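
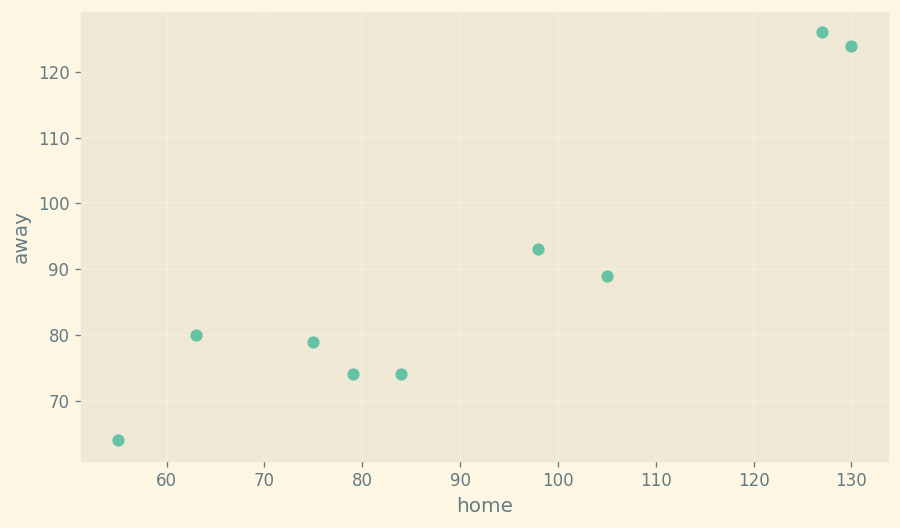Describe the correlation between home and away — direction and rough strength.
Points are positively correlated; strong (|r| ≈ 0.9).

positive, strong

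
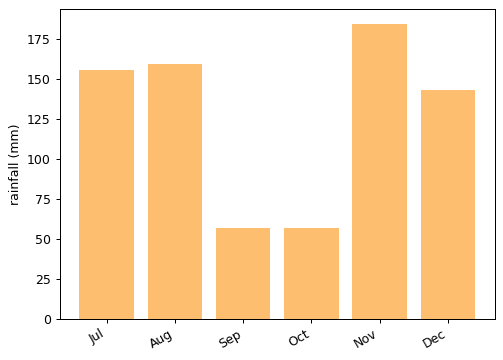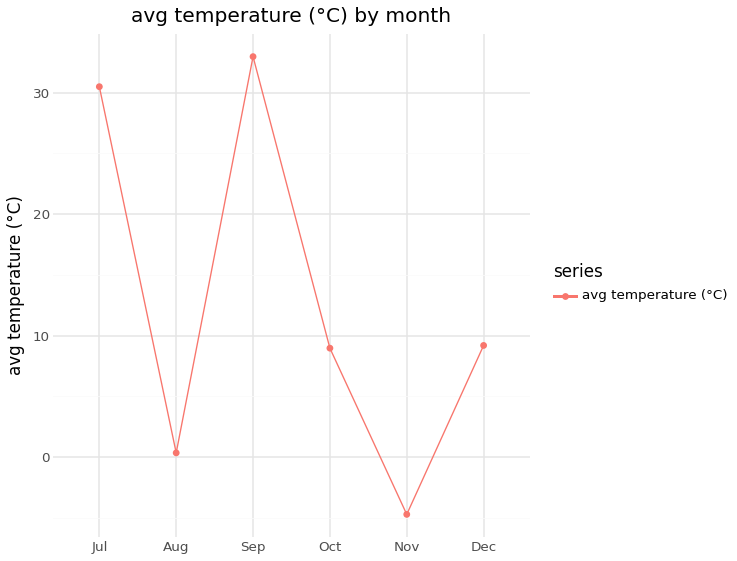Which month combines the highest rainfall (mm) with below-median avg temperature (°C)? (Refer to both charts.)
Nov

Chart 2 median avg temperature (°C) ≈ 10; below-median months: Aug, Oct, Nov. Among those, Nov has the highest rainfall (mm) (≈ 180).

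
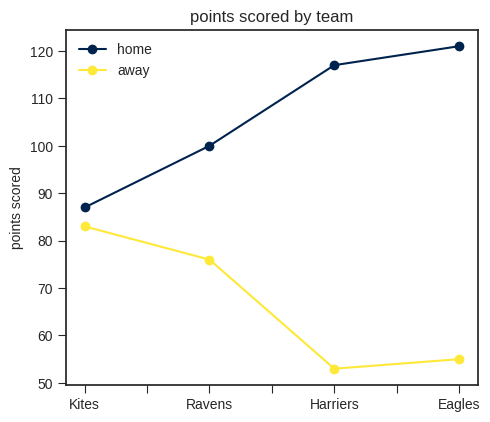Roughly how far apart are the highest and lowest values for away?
≈ 30

Max Kites ≈ 80, min Harriers ≈ 50; range ≈ 30.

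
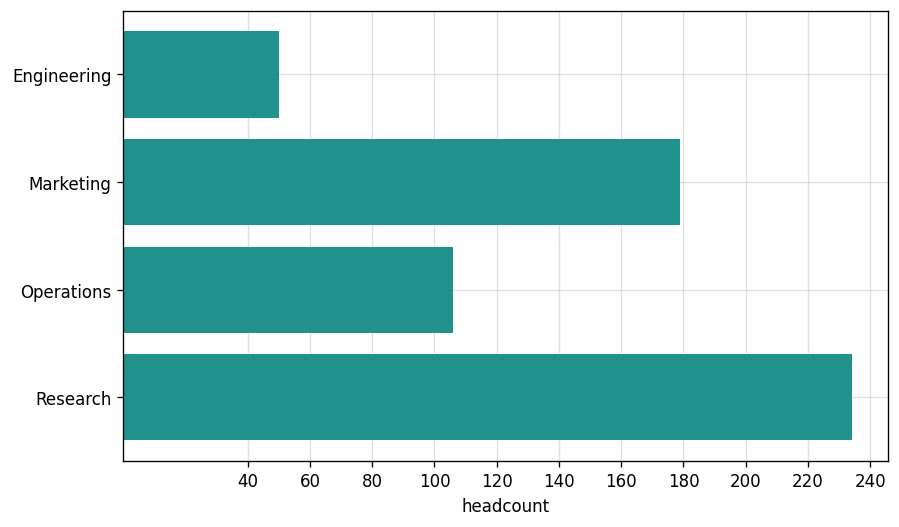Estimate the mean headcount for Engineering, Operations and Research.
≈ 127

(40 + 100 + 240) / 3 ≈ 127.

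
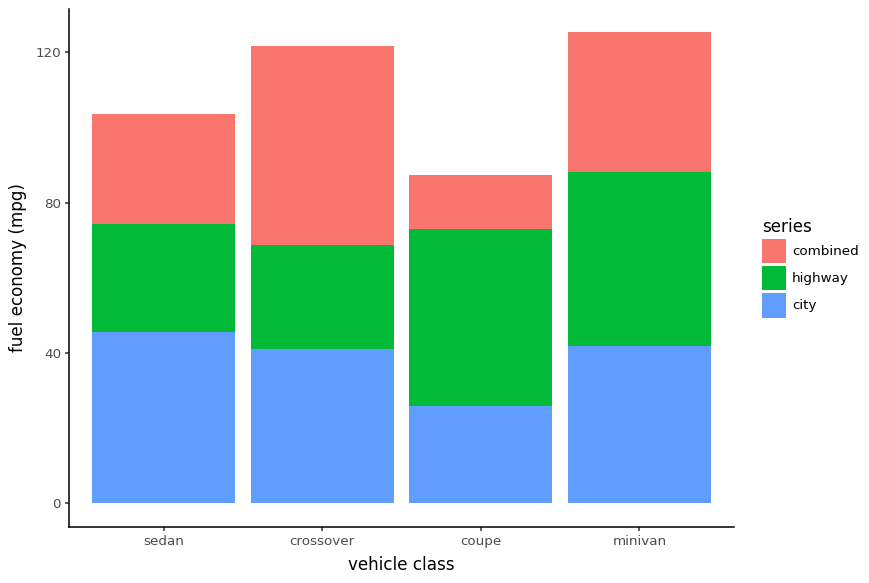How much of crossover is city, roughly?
city top ≈ 40, bottom ≈ 0; segment ≈ 40.

≈ 40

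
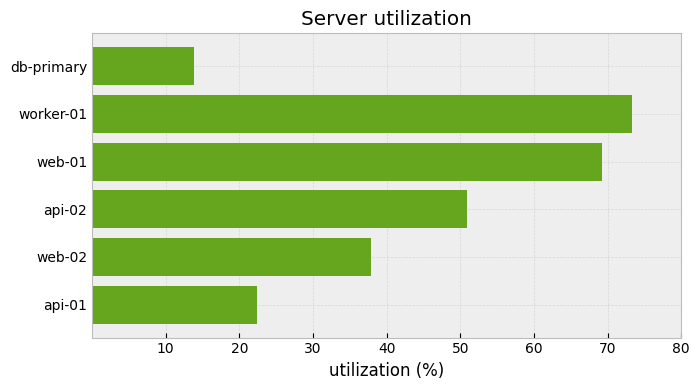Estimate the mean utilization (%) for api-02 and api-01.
(50 + 20) / 2 ≈ 35.

≈ 35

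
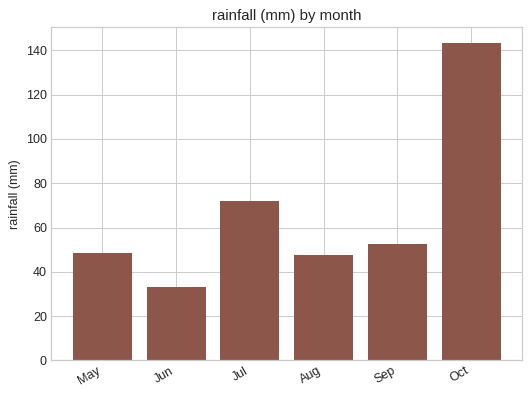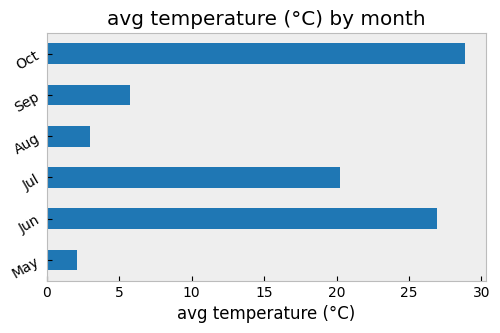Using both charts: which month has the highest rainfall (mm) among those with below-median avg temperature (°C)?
Chart 2 median avg temperature (°C) ≈ 15; below-median months: May, Aug, Sep. Among those, Sep has the highest rainfall (mm) (≈ 60).

Sep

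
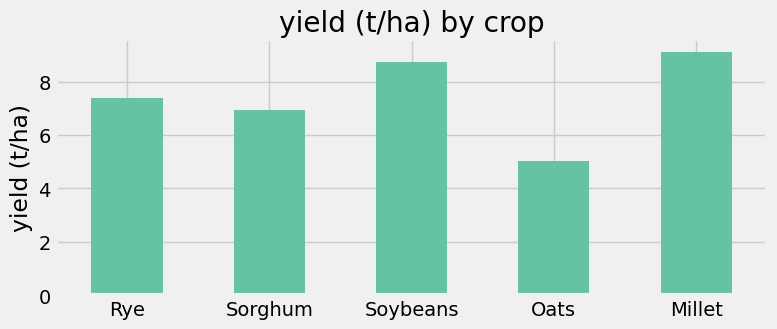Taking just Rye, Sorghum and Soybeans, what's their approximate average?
(7 + 7 + 9) / 3 ≈ 8.

≈ 8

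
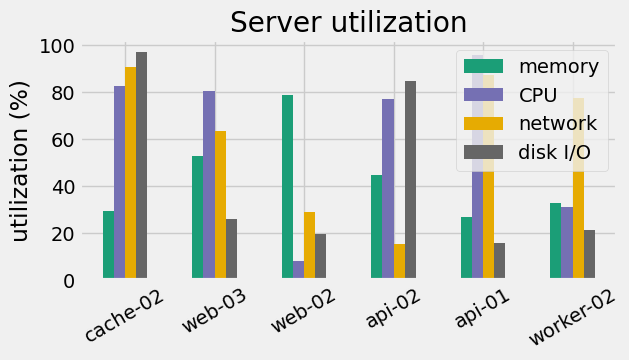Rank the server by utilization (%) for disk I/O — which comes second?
api-02

Top 3 for disk I/O: cache-02 ≈ 100, api-02 ≈ 80, web-03 ≈ 30.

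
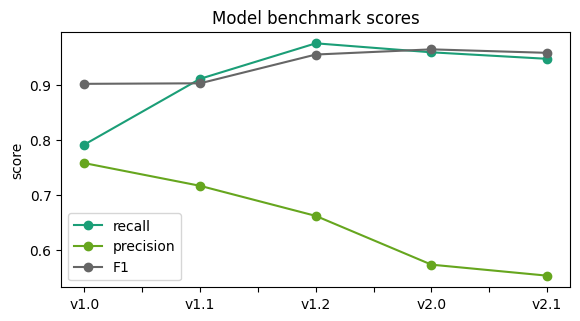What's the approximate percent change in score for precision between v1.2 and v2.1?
v1.2 ≈ 0.65, v2.1 ≈ 0.55; (0.55 − 0.65) / 0.65 ≈ -15.4%.

≈ -15.4%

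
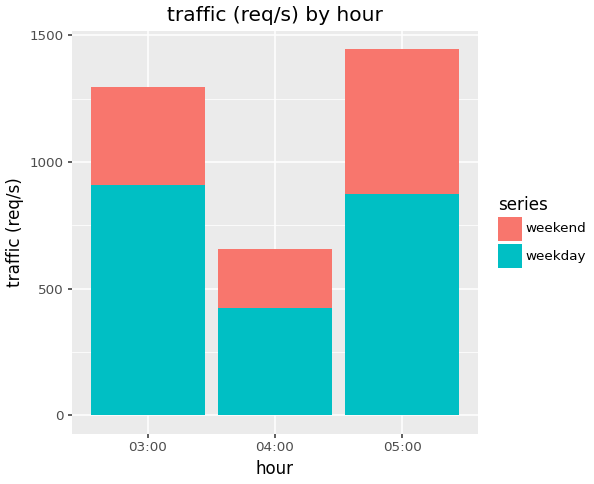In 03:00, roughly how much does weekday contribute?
≈ 1000

weekday top ≈ 1000, bottom ≈ 0; segment ≈ 1000.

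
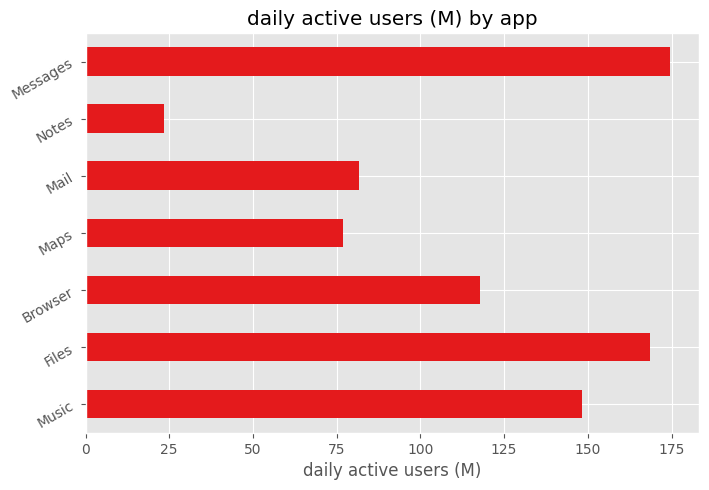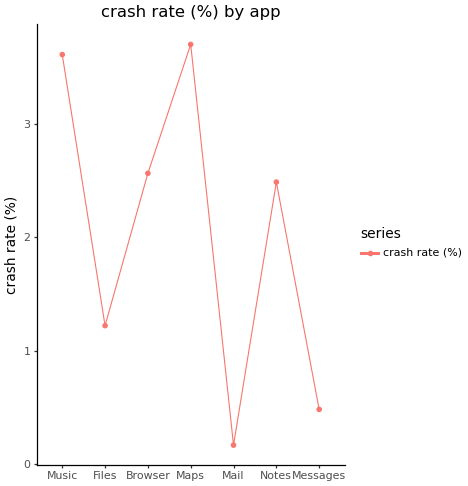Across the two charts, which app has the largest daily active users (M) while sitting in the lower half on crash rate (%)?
Messages

Chart 2 median crash rate (%) ≈ 2.5; below-median apps: Files, Mail, Messages. Among those, Messages has the highest daily active users (M) (≈ 180).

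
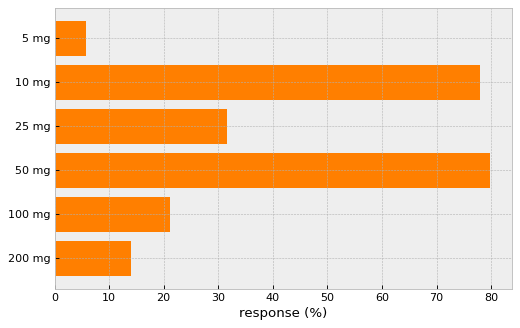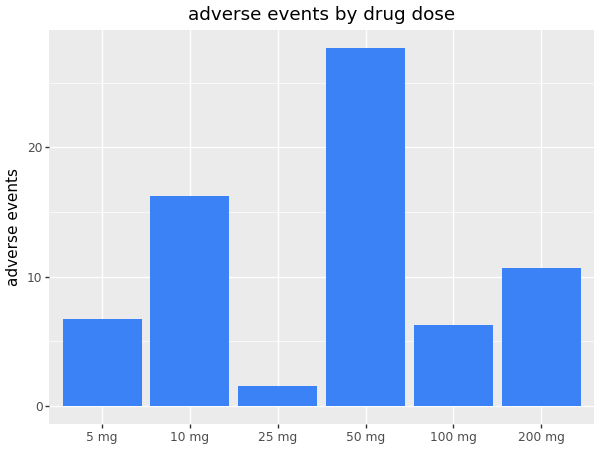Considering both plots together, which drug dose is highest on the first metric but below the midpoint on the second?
Chart 2 median adverse events ≈ 10; below-median drug doses: 5 mg, 25 mg, 100 mg. Among those, 25 mg has the highest response (%) (≈ 30).

25 mg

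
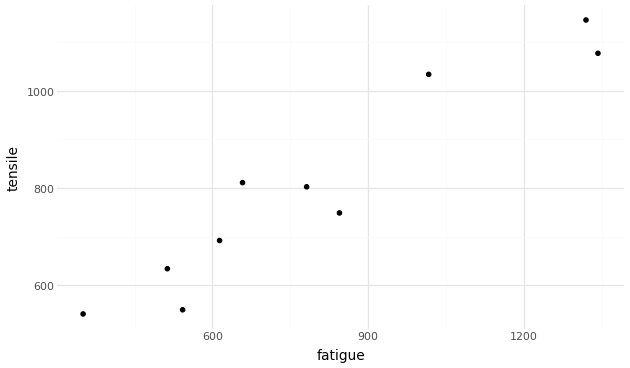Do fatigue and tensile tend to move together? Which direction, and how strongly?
Points are positively correlated; strong (|r| ≈ 1.0).

positive, strong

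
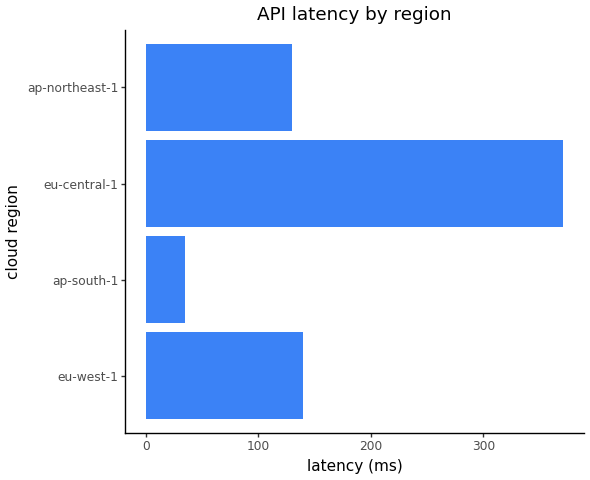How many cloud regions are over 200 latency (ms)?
1

Above 200: eu-central-1.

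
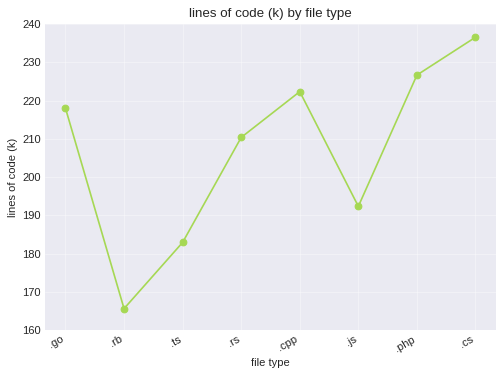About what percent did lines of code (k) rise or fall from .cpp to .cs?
≈ +9.1%

.cpp ≈ 220, .cs ≈ 240; (240 − 220) / 220 ≈ +9.1%.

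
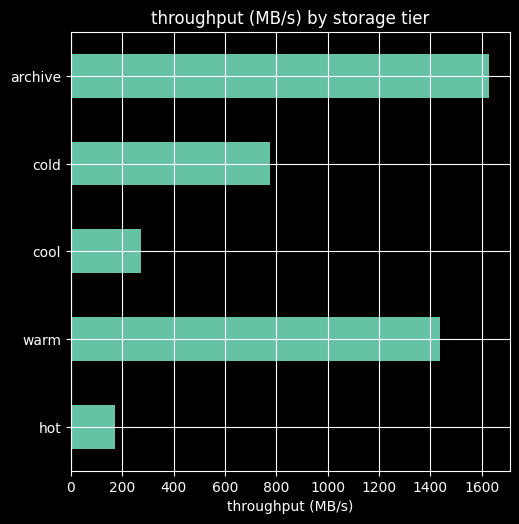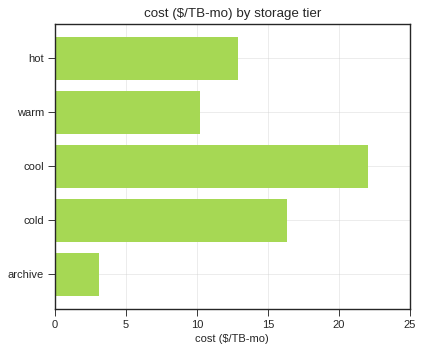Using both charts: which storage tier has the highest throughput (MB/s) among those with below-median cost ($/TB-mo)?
archive

Chart 2 median cost ($/TB-mo) ≈ 15; below-median storage tiers: warm, archive. Among those, archive has the highest throughput (MB/s) (≈ 1600).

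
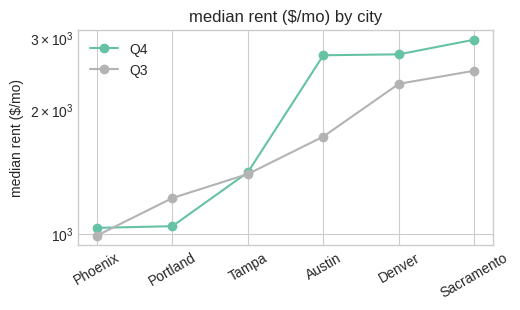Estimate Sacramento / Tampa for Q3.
Sacramento ≈ 2400, Tampa ≈ 1400; 2400/1400 ≈ 1.71.

≈ 1.71×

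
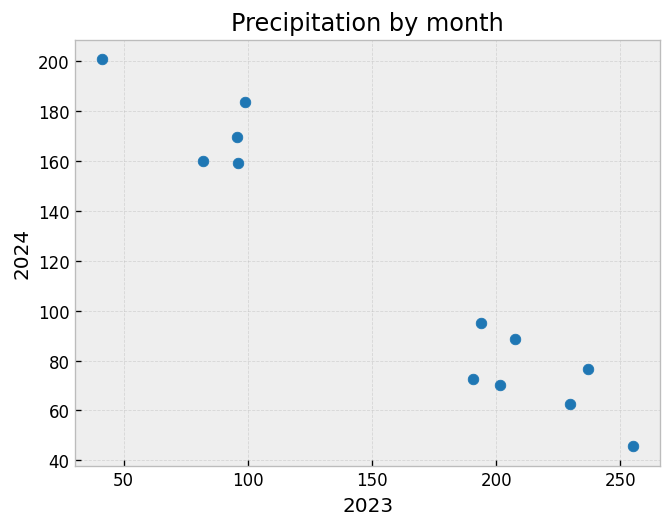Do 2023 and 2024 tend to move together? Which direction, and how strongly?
negative, strong

Points are negatively correlated; strong (|r| ≈ 1.0).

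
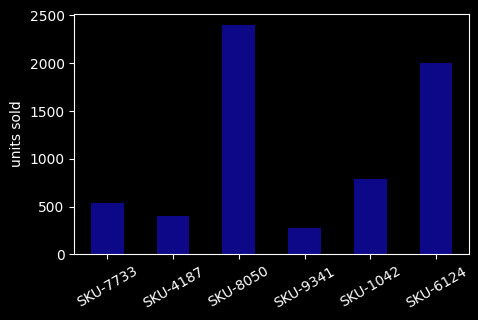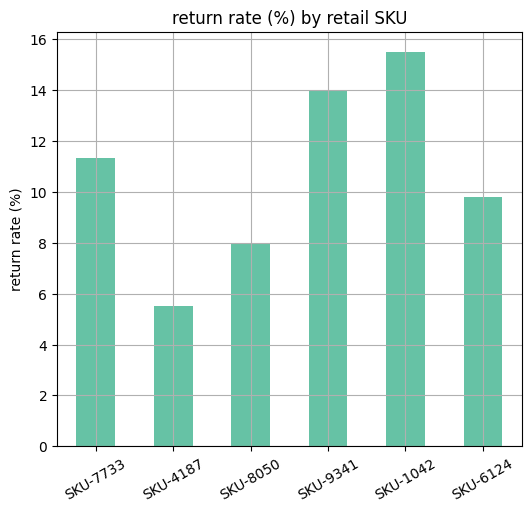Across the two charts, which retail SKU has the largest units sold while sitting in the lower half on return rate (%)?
SKU-8050

Chart 2 median return rate (%) ≈ 10; below-median retail SKUs: SKU-4187, SKU-8050, SKU-6124. Among those, SKU-8050 has the highest units sold (≈ 2500).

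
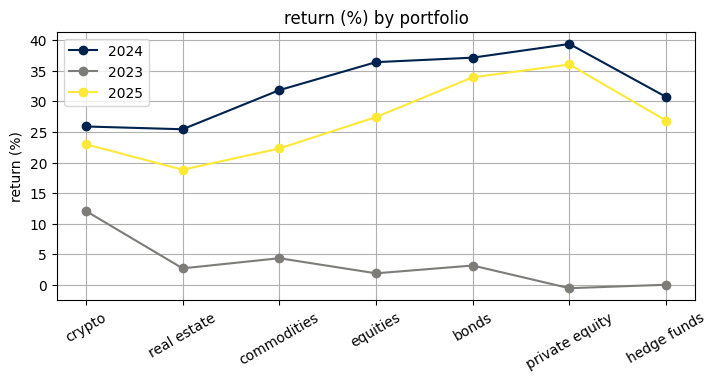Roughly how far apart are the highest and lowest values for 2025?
≈ 15

Max private equity ≈ 35, min real estate ≈ 20; range ≈ 15.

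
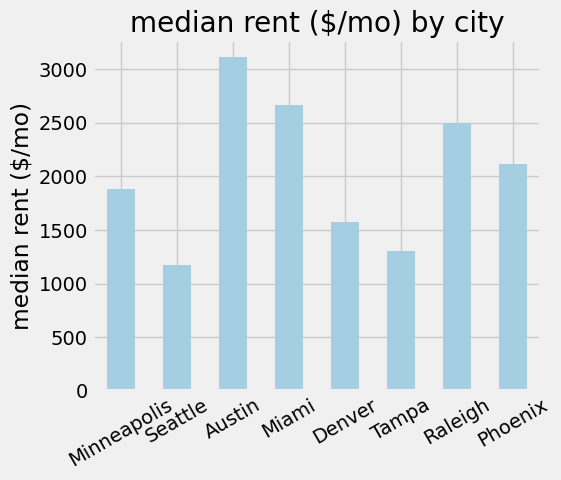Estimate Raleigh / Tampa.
Raleigh ≈ 2500, Tampa ≈ 1500; 2500/1500 ≈ 1.67.

≈ 1.67×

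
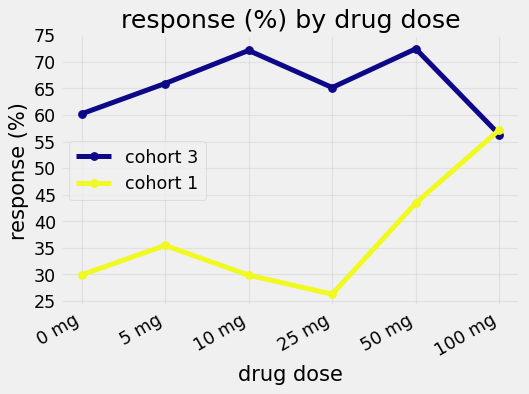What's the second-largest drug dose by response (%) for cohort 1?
50 mg

Top 3 for cohort 1: 100 mg ≈ 55, 50 mg ≈ 45, 5 mg ≈ 35.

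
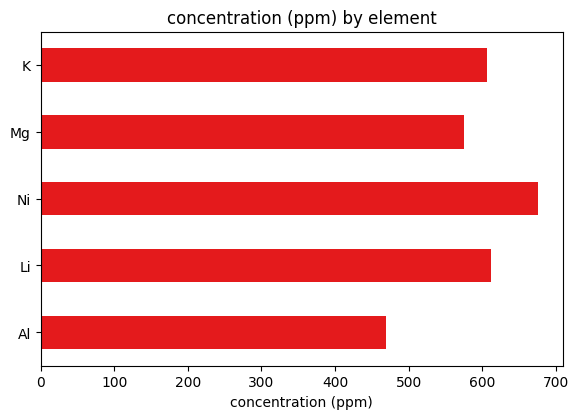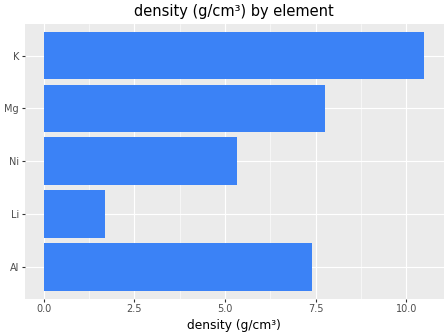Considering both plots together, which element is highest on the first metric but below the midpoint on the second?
Chart 2 median density (g/cm³) ≈ 7; below-median elements: Li, Ni. Among those, Ni has the highest concentration (ppm) (≈ 700).

Ni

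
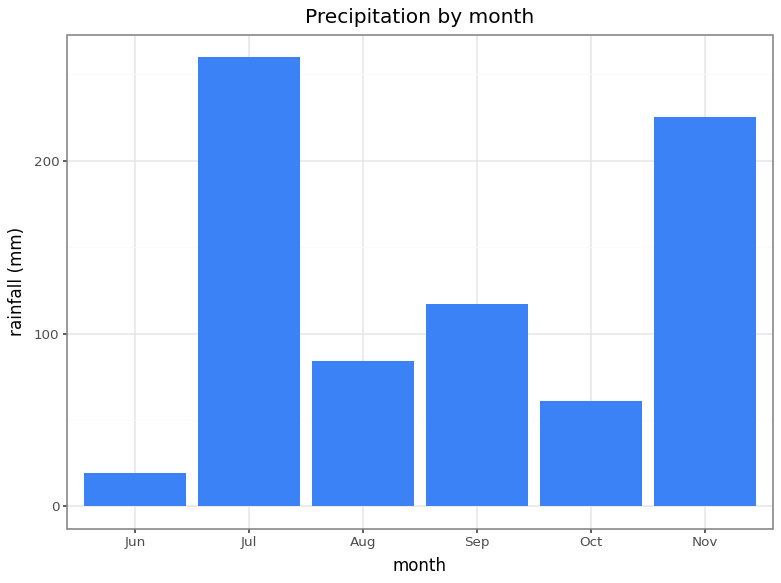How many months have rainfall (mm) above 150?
Above 150: Jul, Nov.

2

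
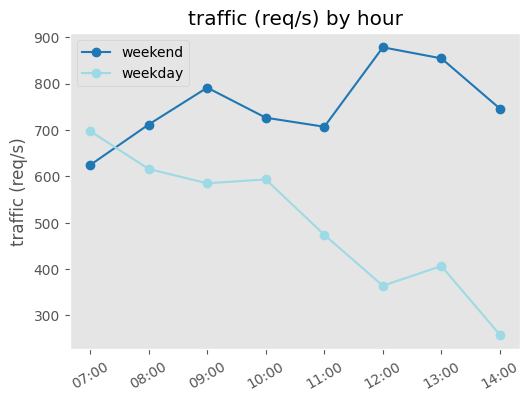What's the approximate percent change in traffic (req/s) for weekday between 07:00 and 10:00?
07:00 ≈ 700, 10:00 ≈ 600; (600 − 700) / 700 ≈ -14.3%.

≈ -14.3%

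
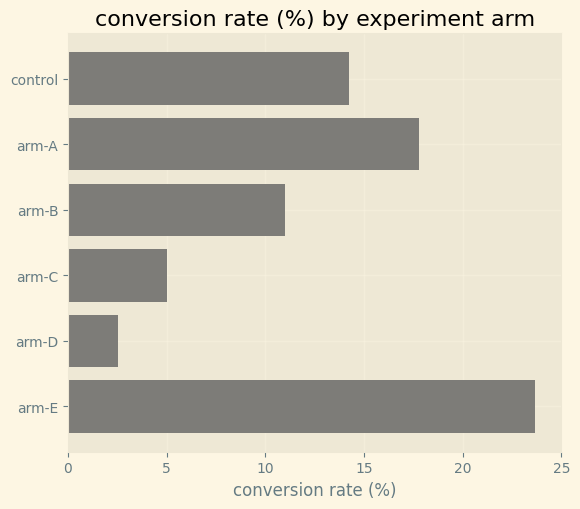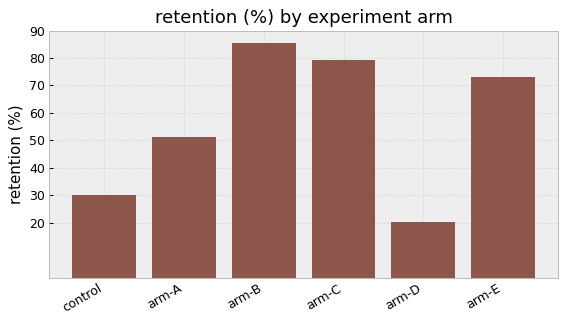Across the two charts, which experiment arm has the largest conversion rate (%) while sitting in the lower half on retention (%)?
arm-A

Chart 2 median retention (%) ≈ 60; below-median experiment arms: control, arm-A, arm-D. Among those, arm-A has the highest conversion rate (%) (≈ 20).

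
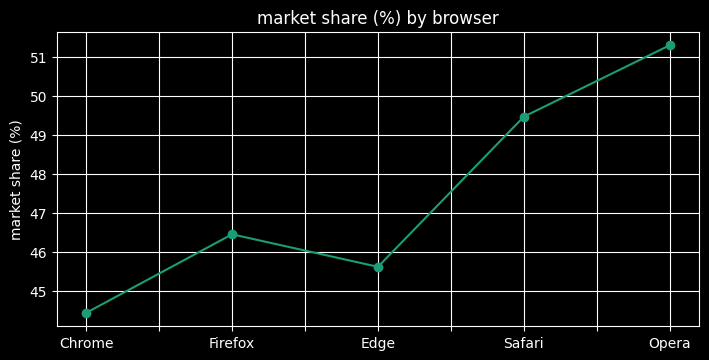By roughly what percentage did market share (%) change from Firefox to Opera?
Firefox ≈ 46, Opera ≈ 51; (51 − 46) / 46 ≈ +10.9%.

≈ +10.9%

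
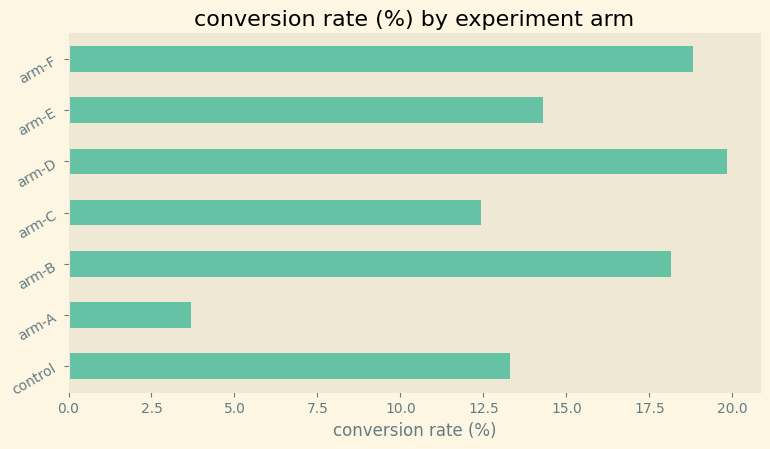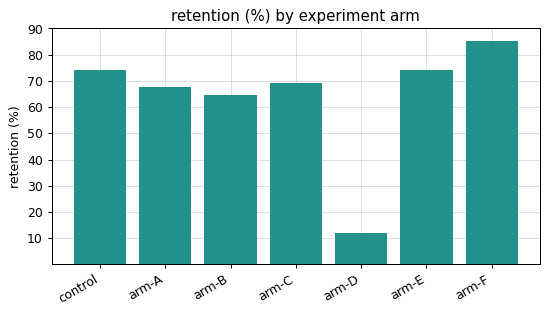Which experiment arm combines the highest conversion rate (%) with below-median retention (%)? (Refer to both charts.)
Chart 2 median retention (%) ≈ 70; below-median experiment arms: arm-A, arm-B, arm-D. Among those, arm-D has the highest conversion rate (%) (≈ 20).

arm-D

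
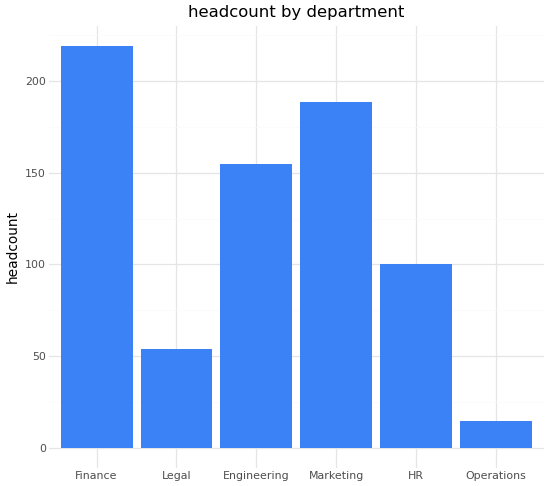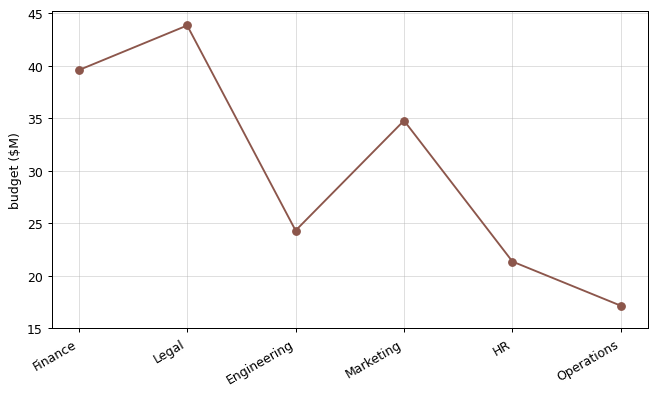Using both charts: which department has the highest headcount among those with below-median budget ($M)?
Chart 2 median budget ($M) ≈ 30; below-median departments: Engineering, HR, Operations. Among those, Engineering has the highest headcount (≈ 150).

Engineering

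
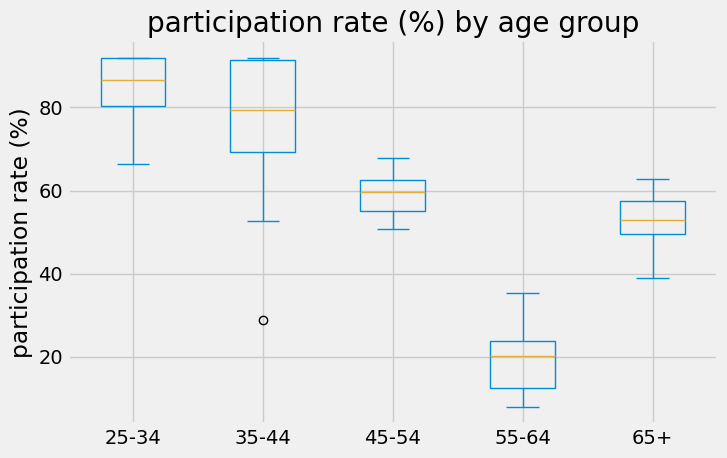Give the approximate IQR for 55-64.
Q3 ≈ 20, Q1 ≈ 10; IQR ≈ 10.

≈ 10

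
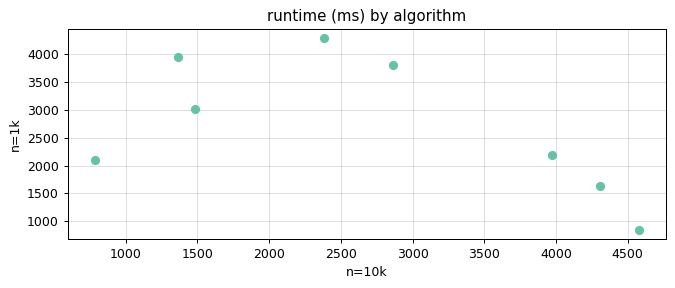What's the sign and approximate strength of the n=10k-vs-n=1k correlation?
Points are negatively correlated; moderate (|r| ≈ 0.6).

negative, moderate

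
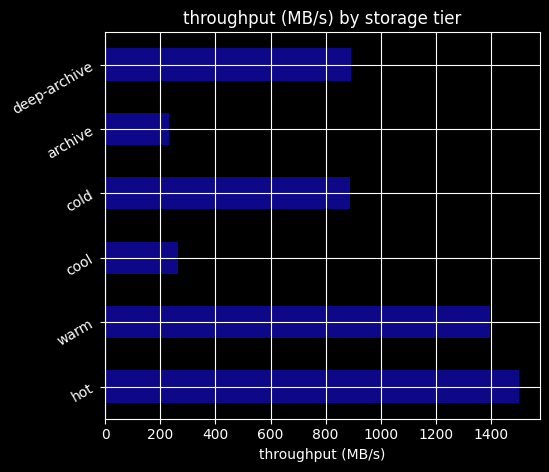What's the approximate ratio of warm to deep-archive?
warm ≈ 1400, deep-archive ≈ 800; 1400/800 ≈ 1.75.

≈ 1.75×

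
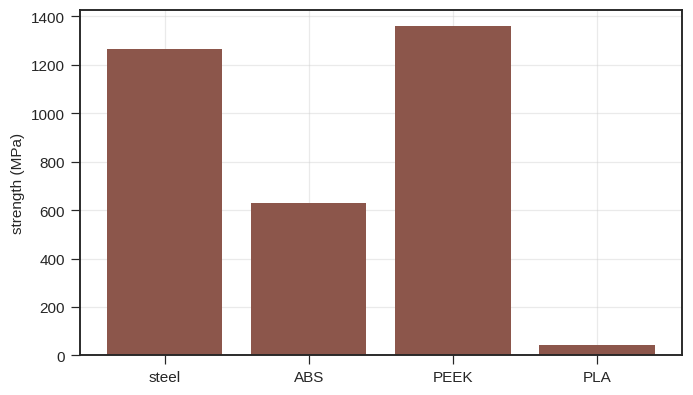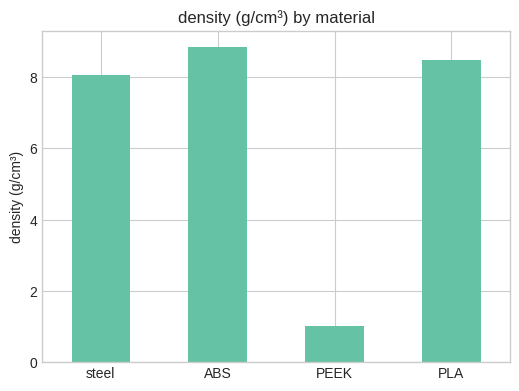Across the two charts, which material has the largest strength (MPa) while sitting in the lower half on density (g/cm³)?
Chart 2 median density (g/cm³) ≈ 8; below-median materials: steel, PEEK. Among those, PEEK has the highest strength (MPa) (≈ 1400).

PEEK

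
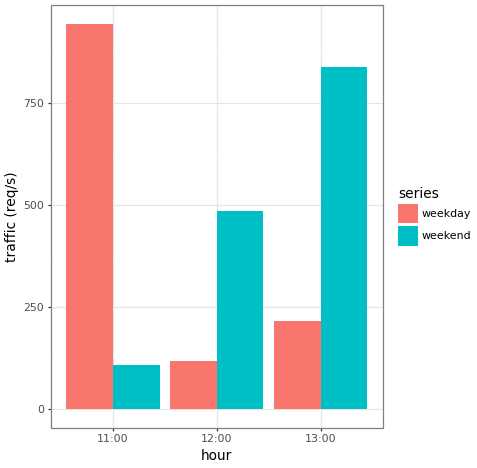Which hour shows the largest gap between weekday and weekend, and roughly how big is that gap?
11:00: weekday ≈ 900, weekend ≈ 100 → gap ≈ 800. Next-largest (13:00) is only ≈ 600.

11:00, ≈ 800 req/s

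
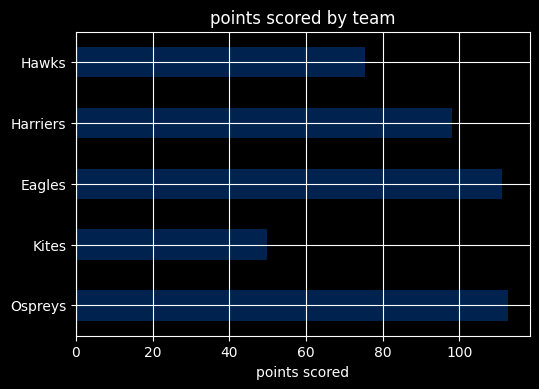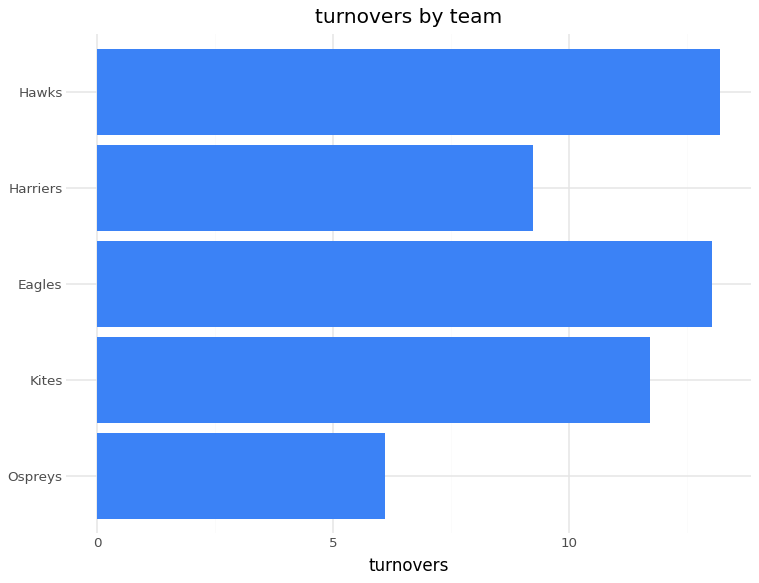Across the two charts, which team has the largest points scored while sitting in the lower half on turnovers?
Ospreys

Chart 2 median turnovers ≈ 12; below-median teams: Ospreys, Harriers. Among those, Ospreys has the highest points scored (≈ 120).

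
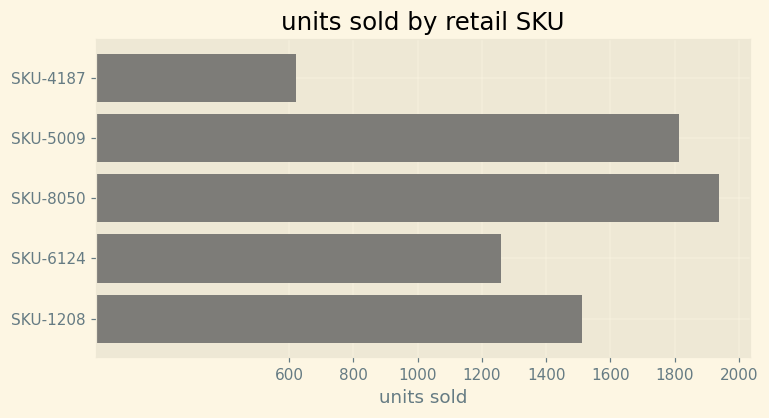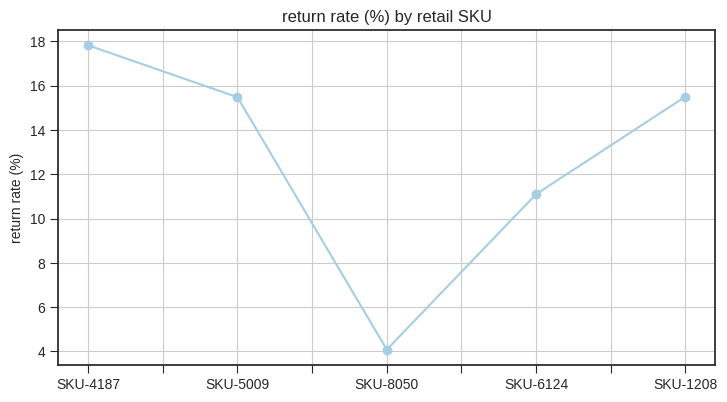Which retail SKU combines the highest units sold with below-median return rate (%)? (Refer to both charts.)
Chart 2 median return rate (%) ≈ 16; below-median retail SKUs: SKU-8050, SKU-6124. Among those, SKU-8050 has the highest units sold (≈ 2000).

SKU-8050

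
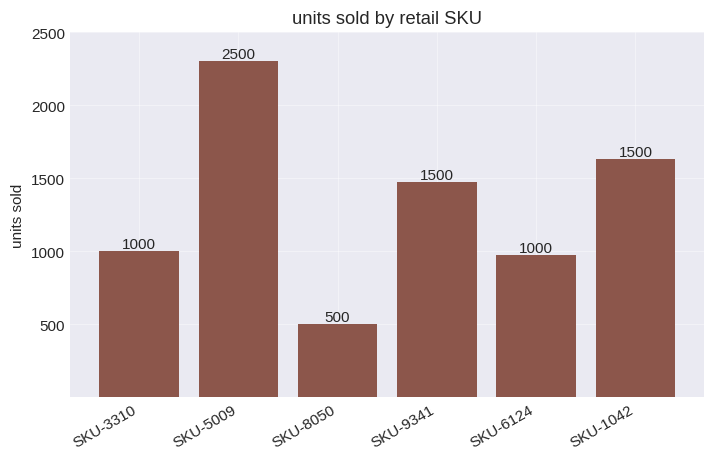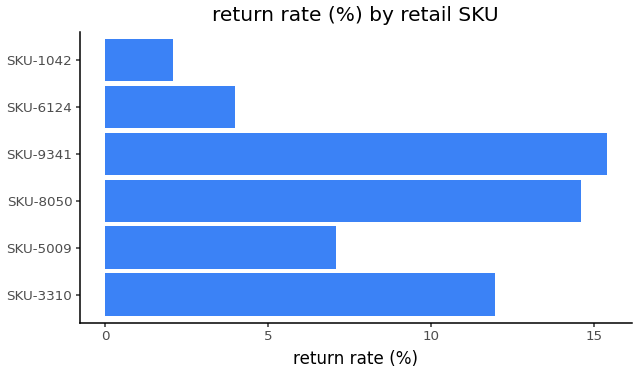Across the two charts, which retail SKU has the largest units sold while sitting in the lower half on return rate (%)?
SKU-5009

Chart 2 median return rate (%) ≈ 10; below-median retail SKUs: SKU-5009, SKU-6124, SKU-1042. Among those, SKU-5009 has the highest units sold (≈ 2500).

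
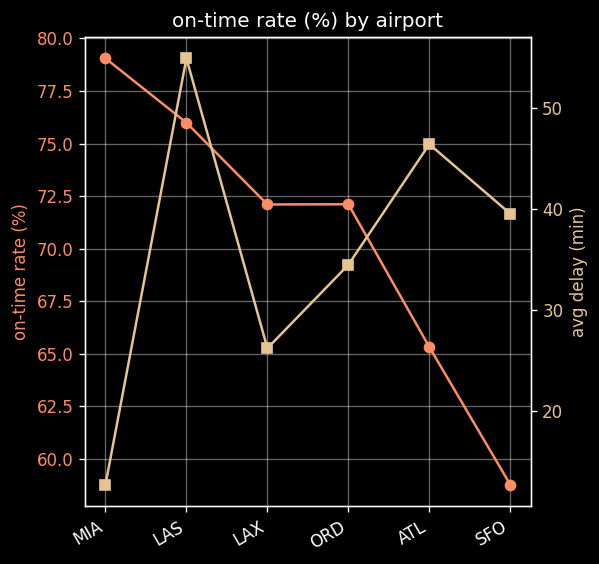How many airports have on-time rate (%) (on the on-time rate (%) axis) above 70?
Above 70: MIA, LAS, LAX, ORD.

4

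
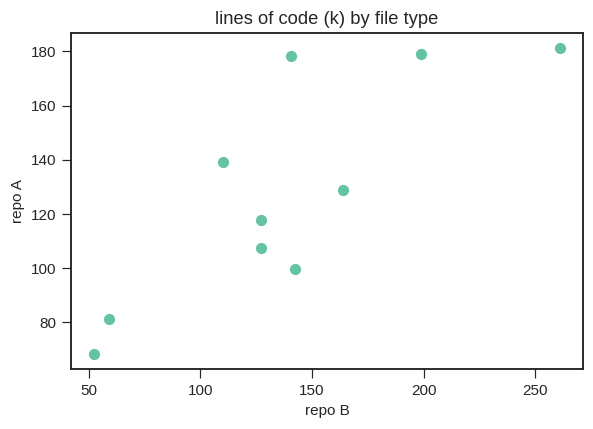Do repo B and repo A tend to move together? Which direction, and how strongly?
Points are positively correlated; strong (|r| ≈ 0.8).

positive, strong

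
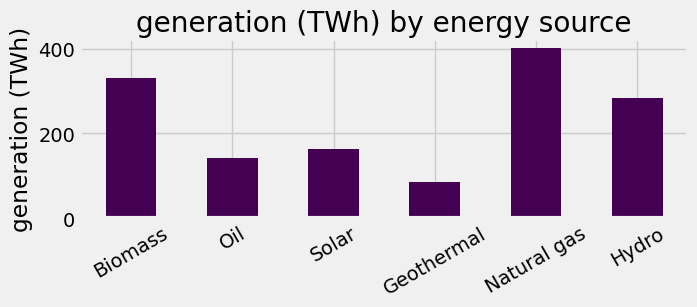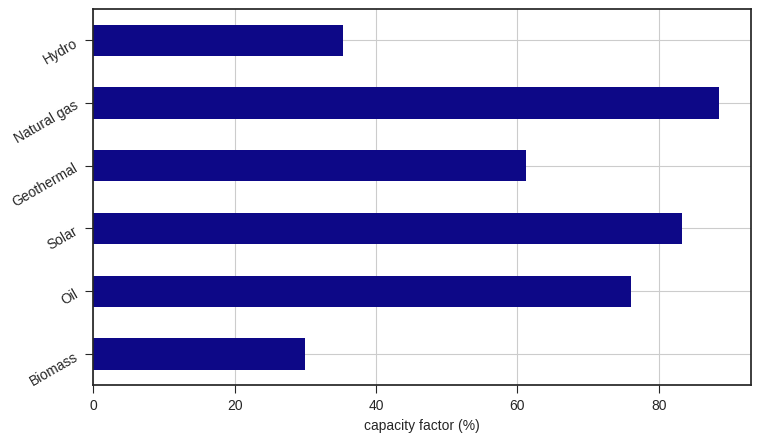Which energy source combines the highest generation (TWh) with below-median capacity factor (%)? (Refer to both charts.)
Chart 2 median capacity factor (%) ≈ 70; below-median energy sources: Biomass, Geothermal, Hydro. Among those, Biomass has the highest generation (TWh) (≈ 350).

Biomass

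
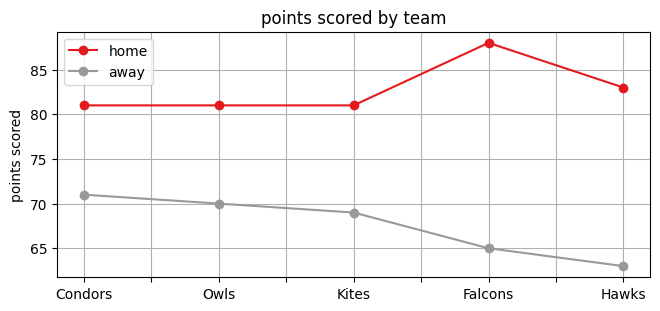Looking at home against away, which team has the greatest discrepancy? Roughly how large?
Falcons, ≈ 25

Falcons: home ≈ 90, away ≈ 65 → gap ≈ 25. Next-largest (Hawks) is only ≈ 20.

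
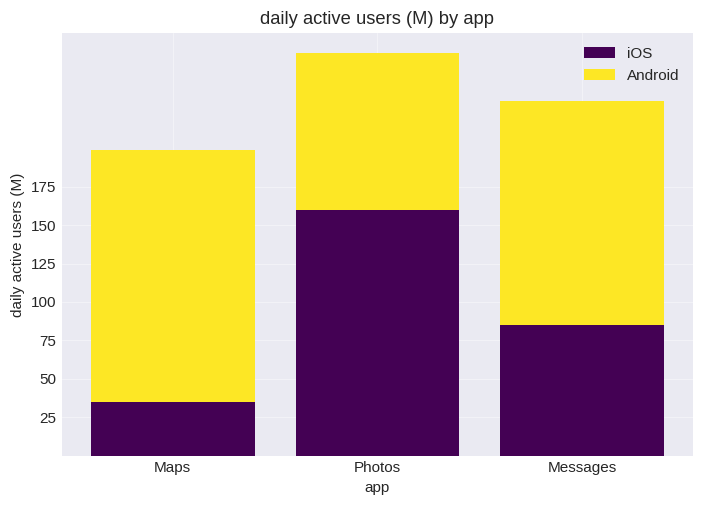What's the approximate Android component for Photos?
Android top ≈ 250, bottom ≈ 150; segment ≈ 100.

≈ 100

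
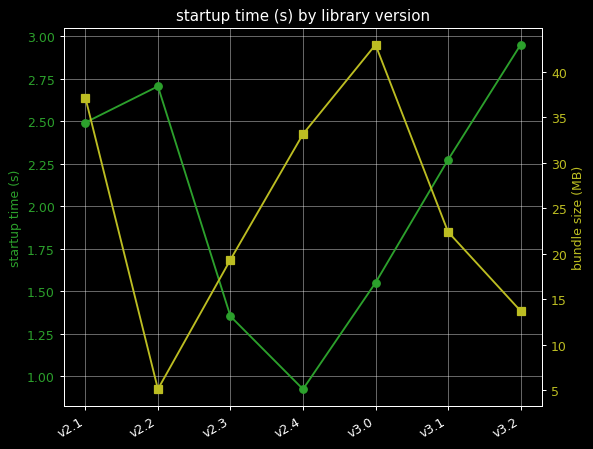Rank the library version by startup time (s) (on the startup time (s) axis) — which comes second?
v2.2

Top 3 (on the startup time (s) axis): v3.2 ≈ 3.0, v2.2 ≈ 2.8, v2.1 ≈ 2.4.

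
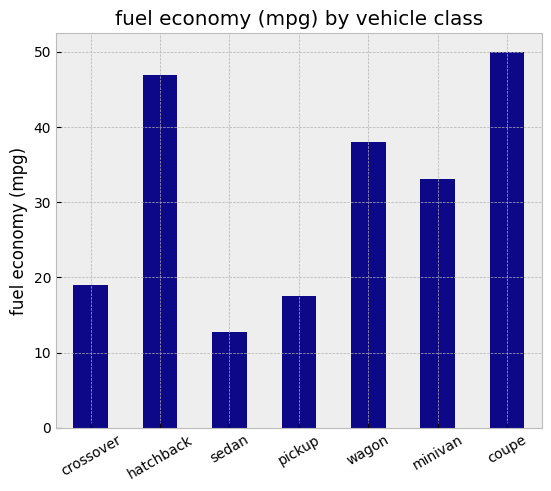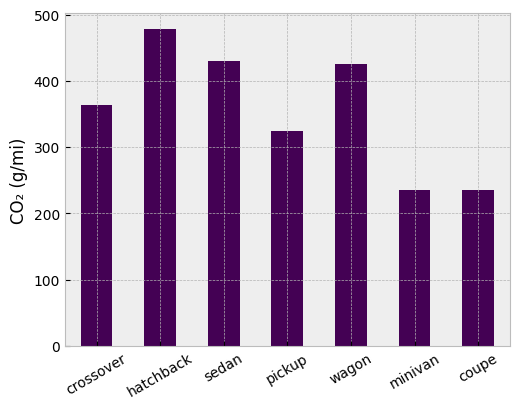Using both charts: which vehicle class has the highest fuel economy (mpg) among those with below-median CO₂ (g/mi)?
coupe

Chart 2 median CO₂ (g/mi) ≈ 350; below-median vehicle classes: pickup, minivan, coupe. Among those, coupe has the highest fuel economy (mpg) (≈ 50).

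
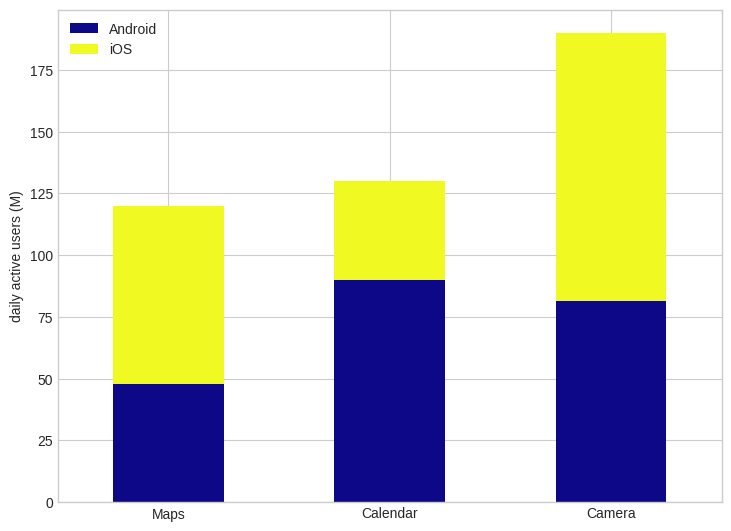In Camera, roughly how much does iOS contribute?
≈ 100

iOS top ≈ 180, bottom ≈ 80; segment ≈ 100.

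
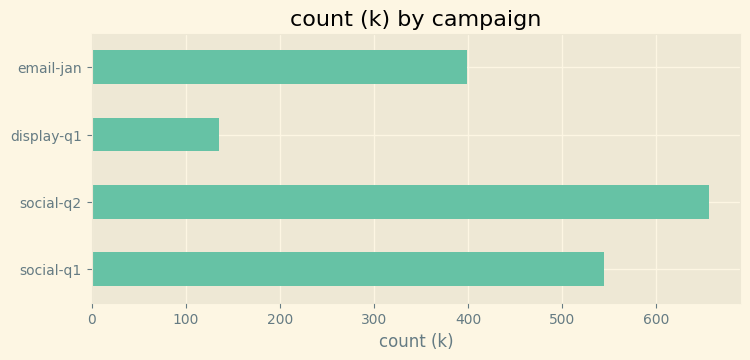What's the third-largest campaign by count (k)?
email-jan

Top 4: social-q2 ≈ 700, social-q1 ≈ 500, email-jan ≈ 400, display-q1 ≈ 100.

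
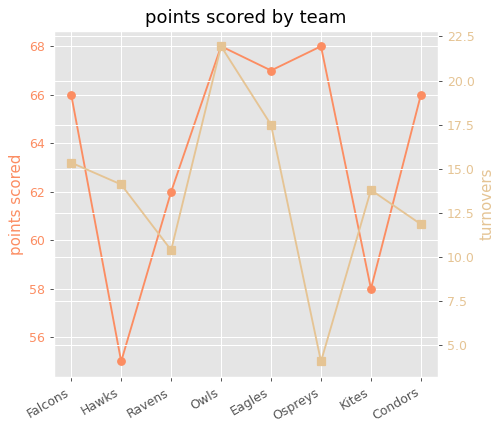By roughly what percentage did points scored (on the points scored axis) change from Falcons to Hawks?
Falcons ≈ 66, Hawks ≈ 56; (56 − 66) / 66 ≈ -15.2%.

≈ -15.2%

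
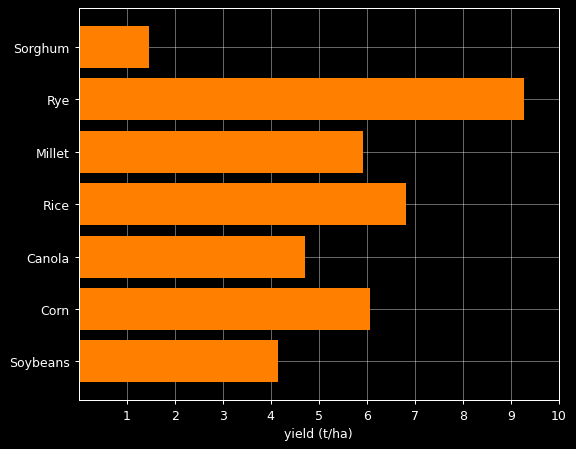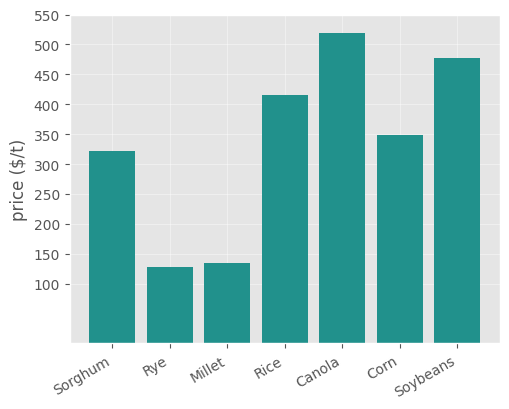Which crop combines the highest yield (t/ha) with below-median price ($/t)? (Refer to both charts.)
Chart 2 median price ($/t) ≈ 350; below-median crops: Sorghum, Rye, Millet. Among those, Rye has the highest yield (t/ha) (≈ 9).

Rye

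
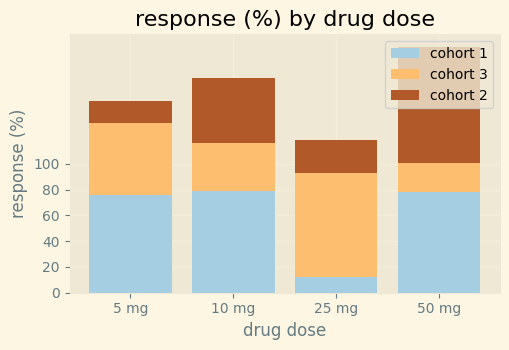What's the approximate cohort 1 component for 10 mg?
≈ 80

cohort 1 top ≈ 80, bottom ≈ 0; segment ≈ 80.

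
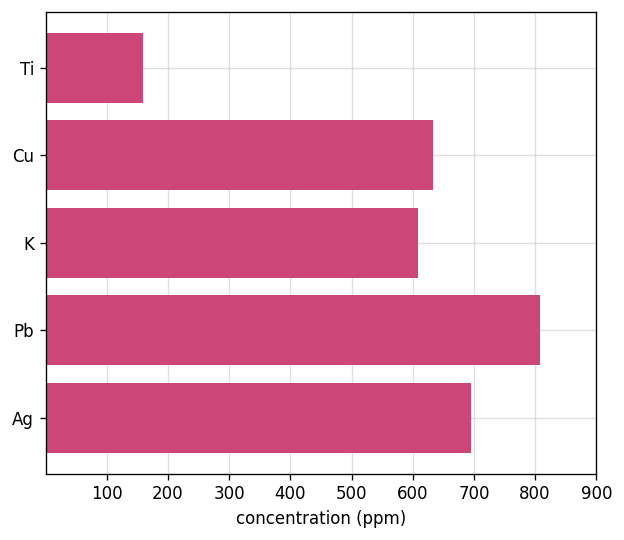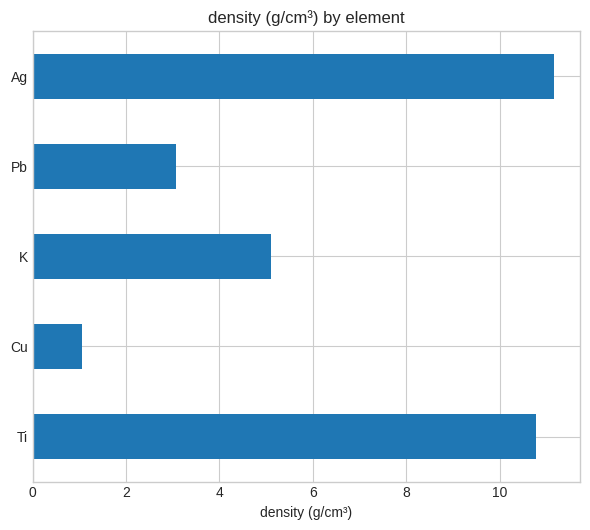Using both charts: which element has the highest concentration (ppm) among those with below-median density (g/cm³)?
Chart 2 median density (g/cm³) ≈ 6; below-median elements: Cu, Pb. Among those, Pb has the highest concentration (ppm) (≈ 800).

Pb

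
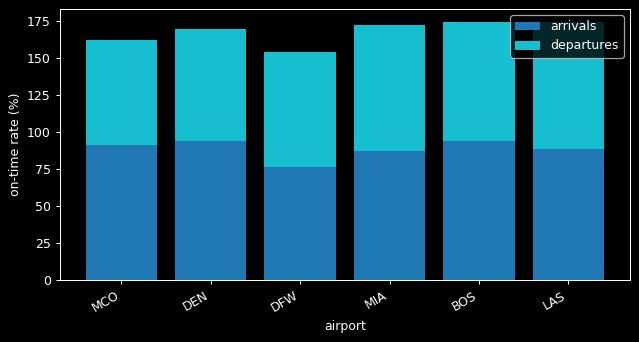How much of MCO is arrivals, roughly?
arrivals top ≈ 100, bottom ≈ 0; segment ≈ 100.

≈ 100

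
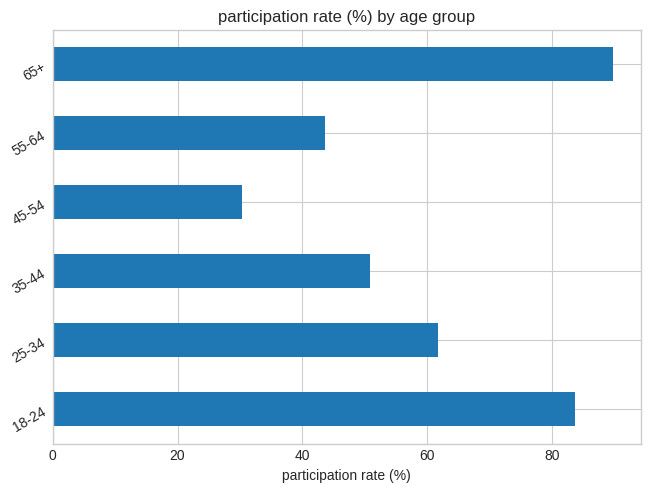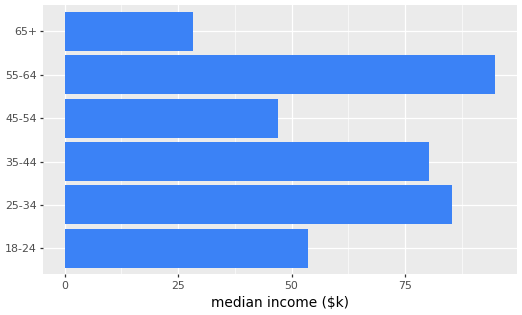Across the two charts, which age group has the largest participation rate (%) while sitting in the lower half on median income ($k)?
Chart 2 median median income ($k) ≈ 70; below-median age groups: 18-24, 45-54, 65+. Among those, 65+ has the highest participation rate (%) (≈ 90).

65+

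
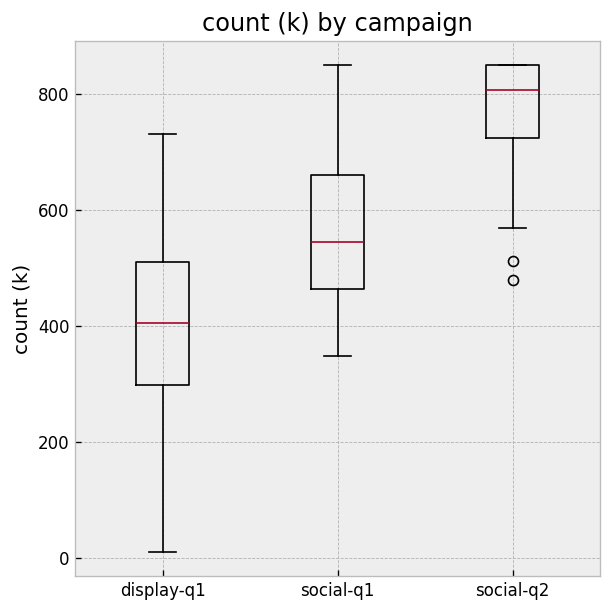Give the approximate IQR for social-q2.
≈ 150

Q3 ≈ 850, Q1 ≈ 700; IQR ≈ 150.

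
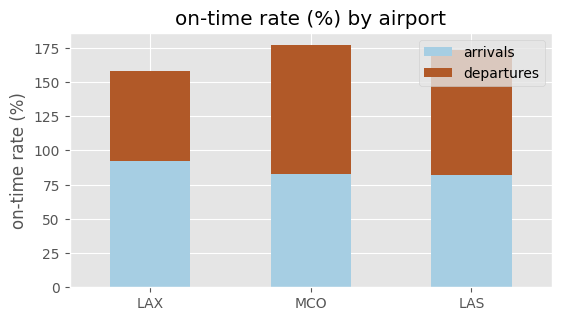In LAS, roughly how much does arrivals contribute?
≈ 80

arrivals top ≈ 80, bottom ≈ 0; segment ≈ 80.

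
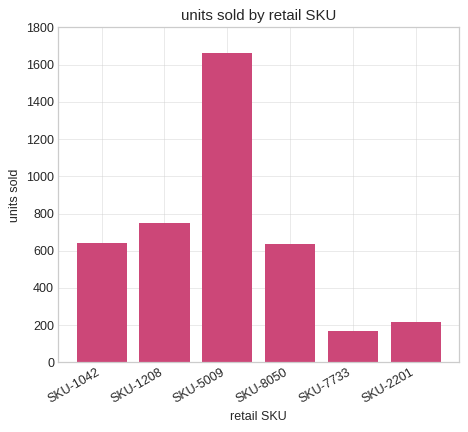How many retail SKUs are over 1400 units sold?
Above 1400: SKU-5009.

1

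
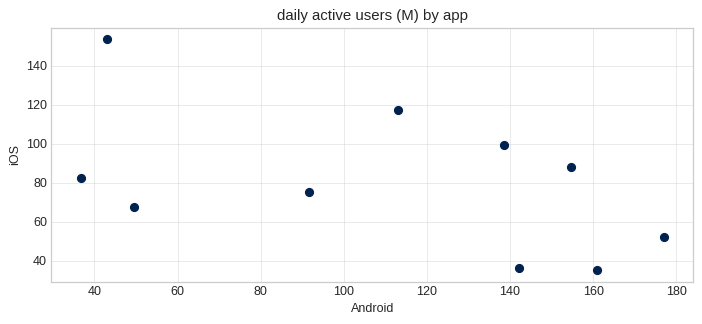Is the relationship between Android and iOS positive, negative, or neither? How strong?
negative, moderate

Points are negatively correlated; moderate (|r| ≈ 0.5).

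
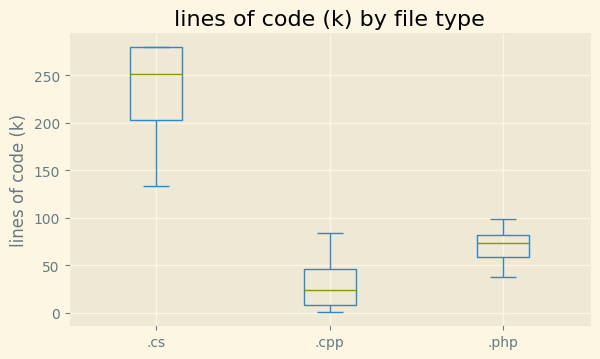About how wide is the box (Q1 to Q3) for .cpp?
Q3 ≈ 40, Q1 ≈ 0; IQR ≈ 40.

≈ 40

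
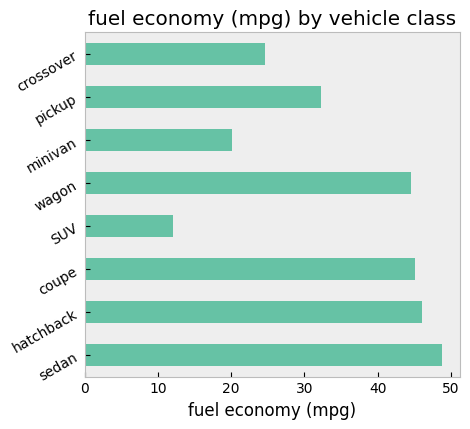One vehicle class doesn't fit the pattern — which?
SUV ≈ 10; the rest sit between ≈ 20 and ≈ 50.

SUV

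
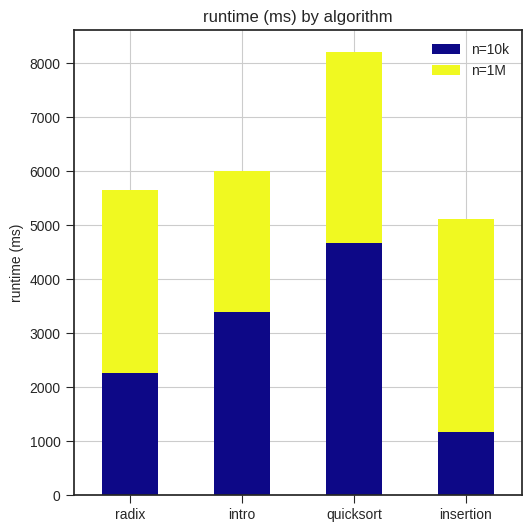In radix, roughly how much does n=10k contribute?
≈ 2000

n=10k top ≈ 2000, bottom ≈ 0; segment ≈ 2000.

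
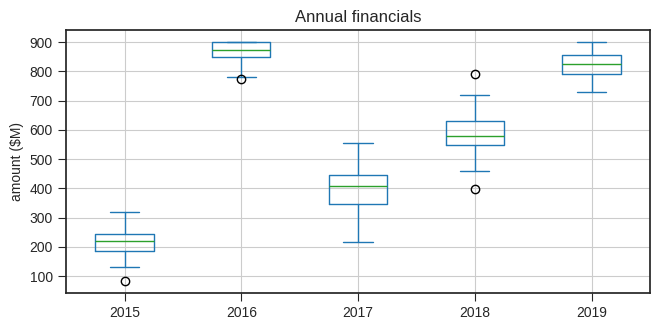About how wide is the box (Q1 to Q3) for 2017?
≈ 100

Q3 ≈ 400, Q1 ≈ 300; IQR ≈ 100.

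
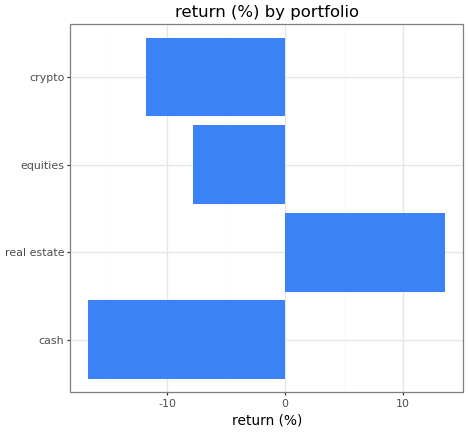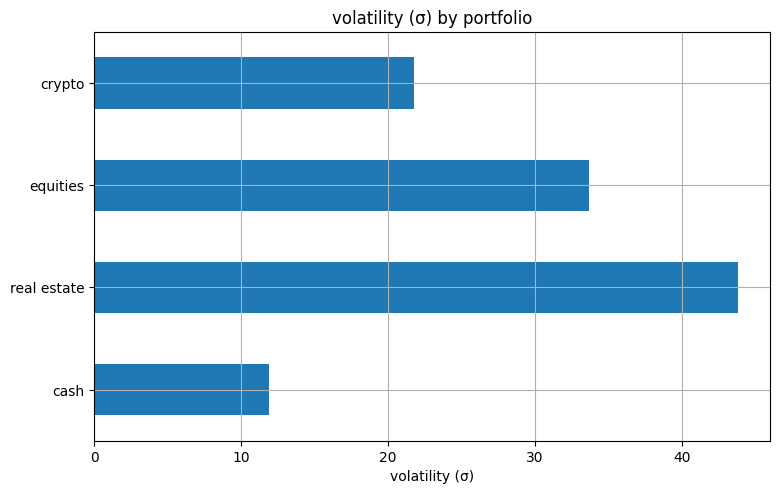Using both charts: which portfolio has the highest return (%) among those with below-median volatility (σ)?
crypto

Chart 2 median volatility (σ) ≈ 30; below-median portfolios: cash, crypto. Among those, crypto has the highest return (%) (≈ -12).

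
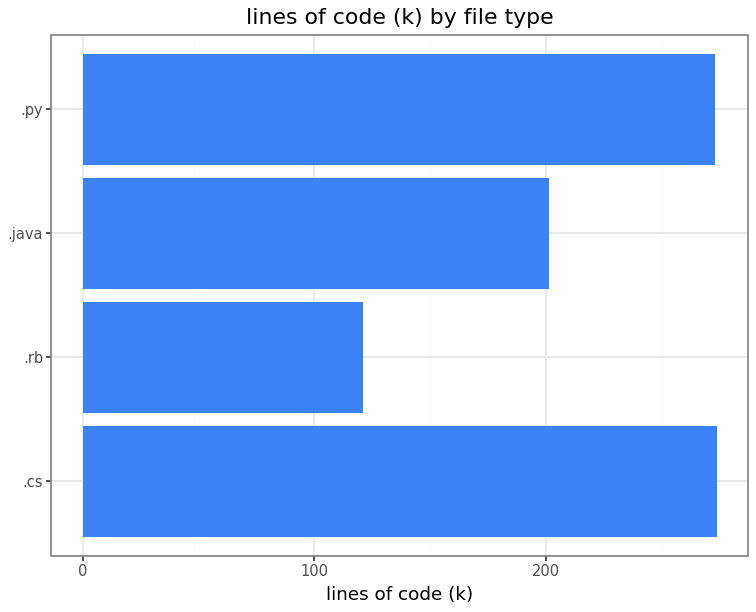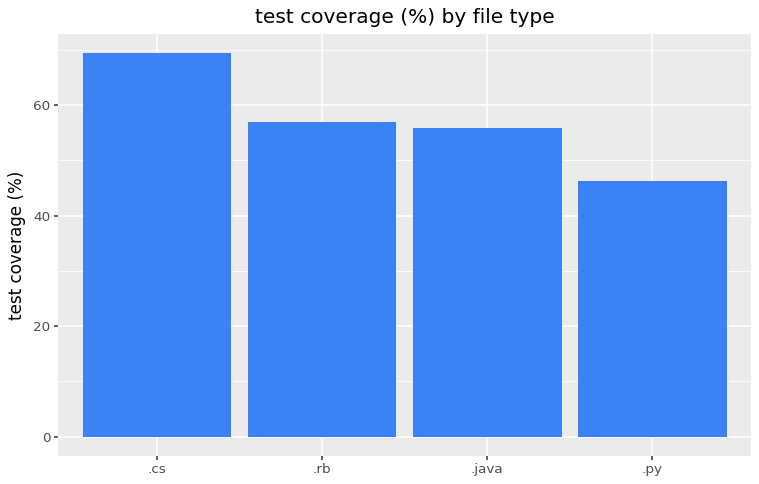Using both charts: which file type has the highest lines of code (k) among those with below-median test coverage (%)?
Chart 2 median test coverage (%) ≈ 60; below-median file types: .java, .py. Among those, .py has the highest lines of code (k) (≈ 250).

.py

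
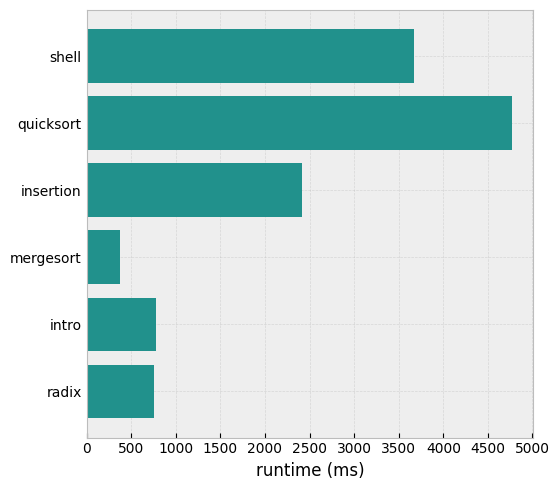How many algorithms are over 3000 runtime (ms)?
Above 3000: shell, quicksort.

2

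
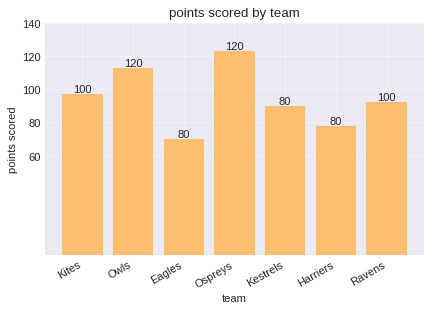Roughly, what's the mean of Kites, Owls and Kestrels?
(100 + 120 + 80) / 3 ≈ 100.

≈ 100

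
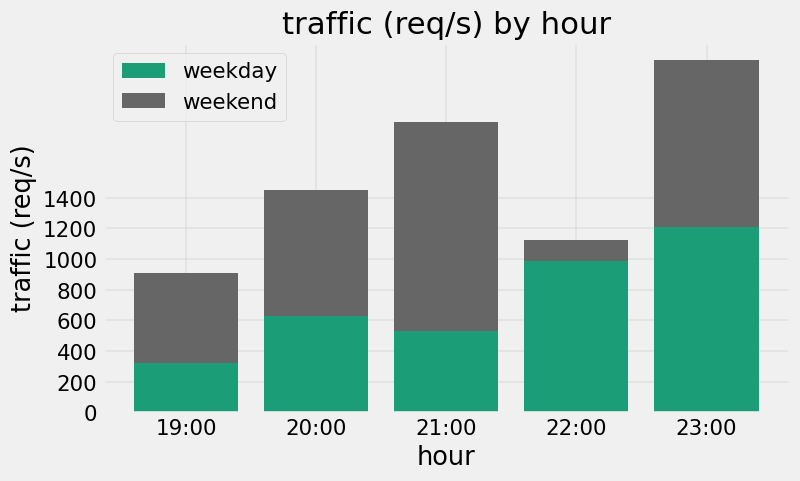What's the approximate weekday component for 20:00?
≈ 600

weekday top ≈ 600, bottom ≈ 0; segment ≈ 600.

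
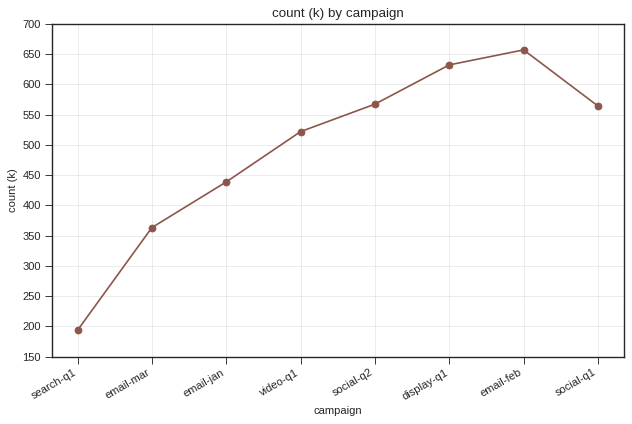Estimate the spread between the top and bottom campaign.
≈ 450

Max email-feb ≈ 650, min search-q1 ≈ 200; range ≈ 450.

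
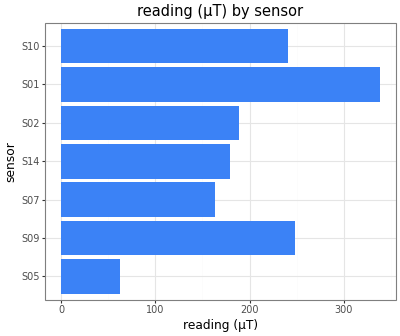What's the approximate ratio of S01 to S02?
S01 ≈ 350, S02 ≈ 200; 350/200 ≈ 1.75.

≈ 1.75×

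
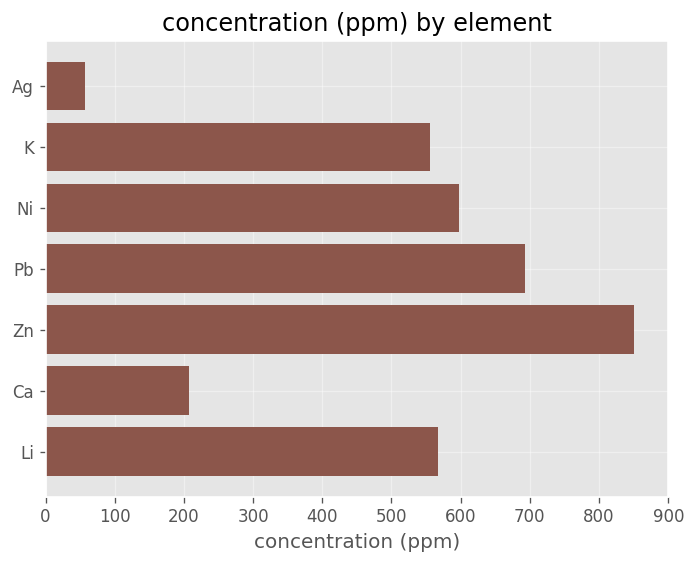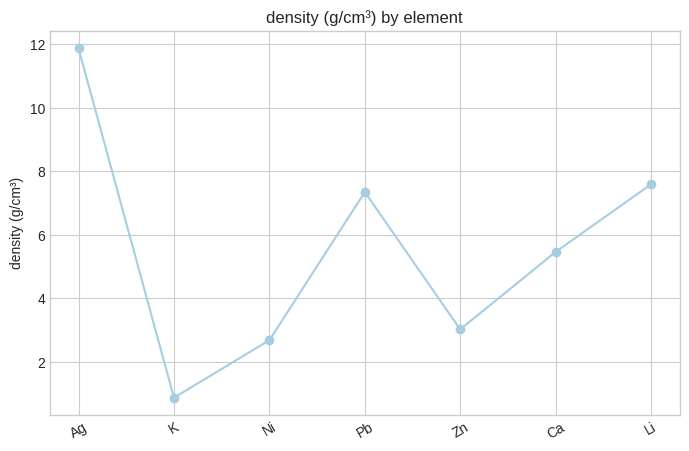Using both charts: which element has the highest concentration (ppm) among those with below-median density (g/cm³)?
Chart 2 median density (g/cm³) ≈ 6; below-median elements: K, Ni, Zn. Among those, Zn has the highest concentration (ppm) (≈ 800).

Zn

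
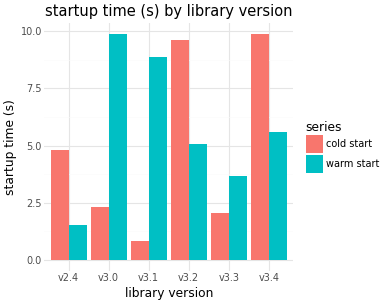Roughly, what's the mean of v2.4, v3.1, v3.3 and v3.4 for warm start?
≈ 5

(1 + 9 + 4 + 6) / 4 ≈ 5.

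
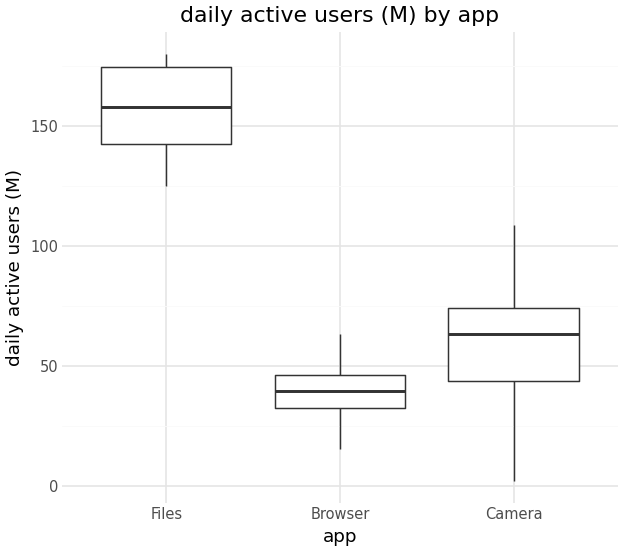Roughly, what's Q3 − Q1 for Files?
Q3 ≈ 170, Q1 ≈ 140; IQR ≈ 30.

≈ 30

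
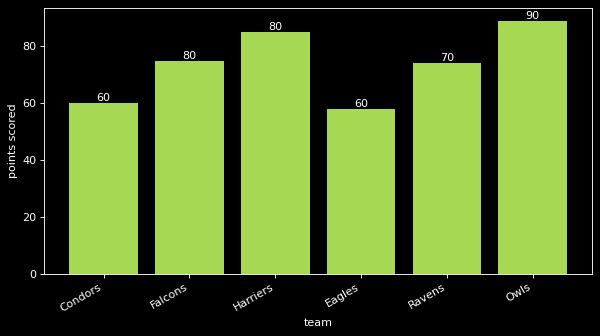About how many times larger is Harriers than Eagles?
Harriers ≈ 80, Eagles ≈ 60; 80/60 ≈ 1.33.

≈ 1.33×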